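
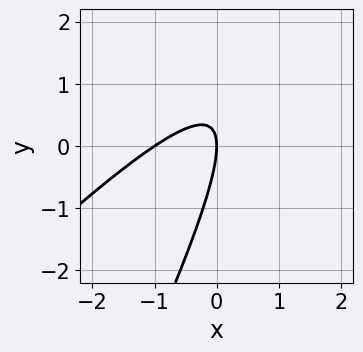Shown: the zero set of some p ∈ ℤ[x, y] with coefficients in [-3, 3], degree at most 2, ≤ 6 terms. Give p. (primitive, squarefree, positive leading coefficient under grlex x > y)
2*x^2 - 3*x*y + y^2 + 2*x

(a) The degree is 2 — a generic line meets the curve in up to 2 points.
(b) From the axis intercepts and sections: it crosses the y-axis at the gridline y = 0; the x-axis gridline crossings are at x ∈ {-1, 0}.
(c) These observations pin down the coefficients.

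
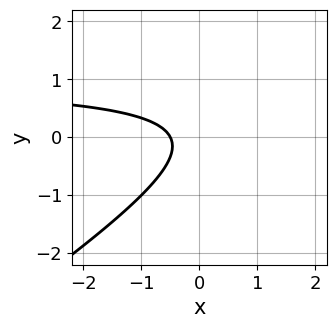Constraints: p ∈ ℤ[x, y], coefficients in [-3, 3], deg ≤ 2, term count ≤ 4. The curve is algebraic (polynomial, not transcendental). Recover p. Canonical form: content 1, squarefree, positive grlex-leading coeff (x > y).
The degree is 2 — a generic line meets the curve in up to 2 points.
From the axis intercepts and sections: it misses every integer gridline on the y-axis.
Matching integer coefficients to the picture gives p.

2*x*y - 3*y^2 - 2*x - 1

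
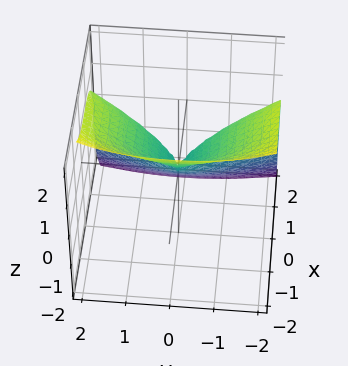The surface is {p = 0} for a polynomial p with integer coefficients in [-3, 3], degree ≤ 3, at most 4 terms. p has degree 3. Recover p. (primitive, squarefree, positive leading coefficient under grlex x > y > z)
First, the degree is 3 — a generic line meets the surface in up to 3 points.
Then, reading off the gridlines: it meets the z-axis at z = 0 (among the integer gridlines); one x-axis crossing is at x = 0.
Finally, matching integer coefficients to the picture gives p.

2*x^3 + z^3 - y^2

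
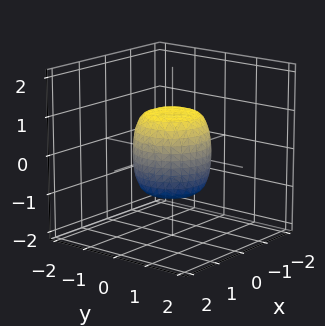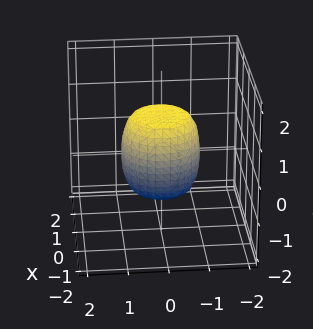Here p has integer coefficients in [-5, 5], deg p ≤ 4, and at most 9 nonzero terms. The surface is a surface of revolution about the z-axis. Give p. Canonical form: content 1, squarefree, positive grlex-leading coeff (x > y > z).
2*x^4 + 4*x^2*y^2 + 2*y^4 - x^2 - y^2 + z^2 - 1

Degree: a generic line meets the surface in up to 4 points, so deg p = 4.
By symmetry, the surface is invariant under rotation about z: p = q(x² + y², z).
Observable constraints: the y-axis gridline crossings are at y ∈ {-1, 1}; the z-axis gridline crossings are at z ∈ {-1, 1}.
The integer polynomial consistent with all of this is the stated p. Check: (-1, 0, 0) on the x-axis lies on the surface, and p(-1, 0, 0) = 0. ✓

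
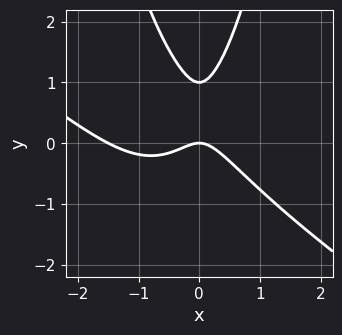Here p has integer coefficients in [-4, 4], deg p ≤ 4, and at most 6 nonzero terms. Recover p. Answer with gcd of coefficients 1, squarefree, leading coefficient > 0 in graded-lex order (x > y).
2*x^3 + 3*x^2*y + 3*x^2 - 2*y^2 + 2*y

(a) The degree is 3 — no degree-2 curve has this shape.
(b) Checking where it meets the axes: the y-axis gridline crossings are at y ∈ {0, 1}; one x-axis crossing is at x = 0.
(c) Together with the visible shape, these determine p as stated.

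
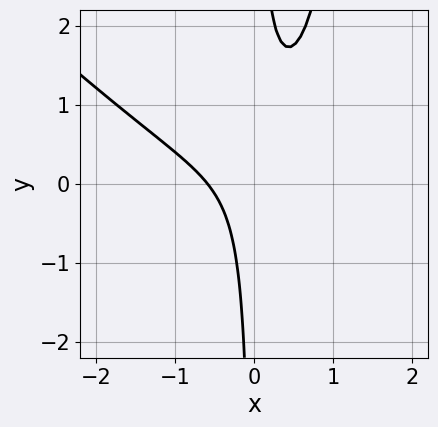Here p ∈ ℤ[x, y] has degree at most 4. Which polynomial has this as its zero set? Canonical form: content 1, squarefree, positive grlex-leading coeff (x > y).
2*x^3 + 2*x^2*y - 3*x*y + x + 1

First, degree: no degree-2 curve has this shape, so deg p = 3.
Next, observable constraints: no y-intercept at any integer in the box.
Finally, solving for integer coefficients yields p as stated.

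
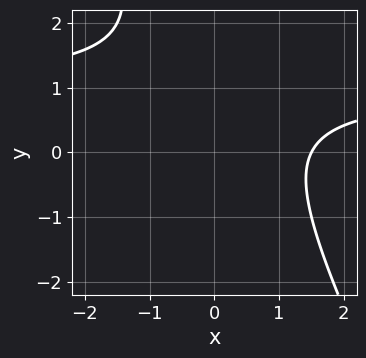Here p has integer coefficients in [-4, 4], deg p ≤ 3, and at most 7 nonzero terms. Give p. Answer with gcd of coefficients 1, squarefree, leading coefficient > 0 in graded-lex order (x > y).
2*x*y + y^2 - 2*x - 2*y + 3

The degree is 2 — a generic line meets the curve in up to 2 points.
From the visible intercepts: it misses every integer gridline on the y-axis.
Fitting integer coefficients to these (and the overall shape) gives p.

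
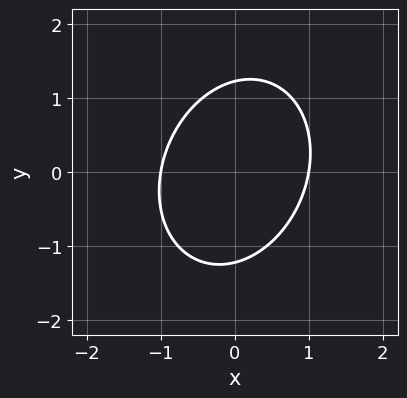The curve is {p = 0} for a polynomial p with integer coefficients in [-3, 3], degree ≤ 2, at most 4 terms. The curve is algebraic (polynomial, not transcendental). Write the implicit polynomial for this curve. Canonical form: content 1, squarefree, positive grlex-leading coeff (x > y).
3*x^2 - x*y + 2*y^2 - 3

1. deg p = 2. No degree-1 curve has this shape.
2. Against the integer gridlines: among the integer gridlines, it crosses the x-axis at x ∈ {-1, 1}.
3. Assembling these constraints gives the stated polynomial.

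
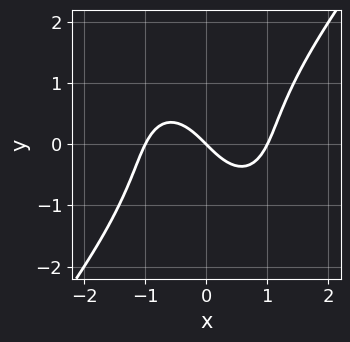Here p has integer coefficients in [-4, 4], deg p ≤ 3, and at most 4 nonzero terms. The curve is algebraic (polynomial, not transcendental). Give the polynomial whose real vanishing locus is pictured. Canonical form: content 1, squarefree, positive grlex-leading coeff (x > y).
The degree is 3 — no degree-2 curve has this shape.
Checking where it meets the axes: the x-axis gridline crossings are at x ∈ {-1, 0, 1}; one y-axis crossing is at y = 0.
Solving for integer coefficients yields p as stated.

2*x^3 - y^3 - 2*x - 2*y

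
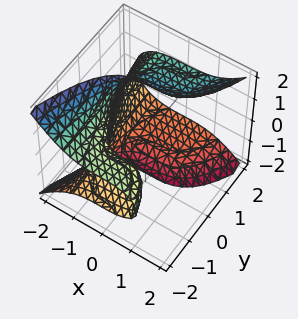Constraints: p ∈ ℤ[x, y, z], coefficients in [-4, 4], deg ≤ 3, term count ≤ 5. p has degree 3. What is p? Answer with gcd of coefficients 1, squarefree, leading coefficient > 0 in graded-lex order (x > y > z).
1. Degree: a generic line meets the surface in up to 3 points, so deg p = 3.
2. Checking where it meets the axes: it meets the y-axis at y = -1 (among the integer gridlines); it misses every integer gridline on the z-axis.
3. Fitting integer coefficients to these (and the overall shape) gives p.

2*x^3 - 3*y*z^2 + 3*y + 3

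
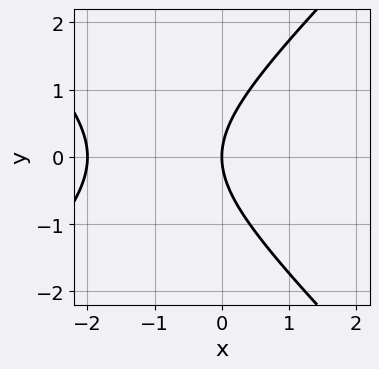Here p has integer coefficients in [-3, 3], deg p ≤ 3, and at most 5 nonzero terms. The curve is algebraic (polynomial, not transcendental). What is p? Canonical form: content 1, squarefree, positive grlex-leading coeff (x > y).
x^2 - y^2 + 2*x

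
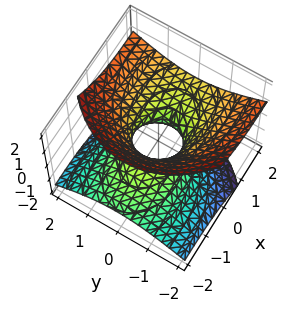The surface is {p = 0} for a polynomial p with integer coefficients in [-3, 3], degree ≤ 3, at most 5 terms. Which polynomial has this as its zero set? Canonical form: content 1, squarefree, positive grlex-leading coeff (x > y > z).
1. Degree: the shape is more complex than any degree-1 surface, so deg p = 2.
2. Checking where it meets the axes: no z-intercept at any integer in the box; among the integer gridlines, it crosses the x-axis at x ∈ {-1, 1}.
3. The integer polynomial consistent with all of this is the stated p.

x^2 - 3*x*z + 2*y^2 - 3*z^2 - 1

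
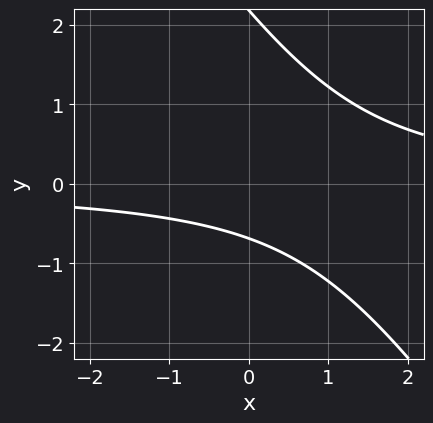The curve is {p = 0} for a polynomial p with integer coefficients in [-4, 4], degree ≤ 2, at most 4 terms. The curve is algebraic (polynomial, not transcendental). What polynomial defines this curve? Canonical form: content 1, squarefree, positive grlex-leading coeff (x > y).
3*x*y + 2*y^2 - 3*y - 3

(a) deg p = 2.
(b) From the visible intercepts: the curve avoids every integer x-axis point in the box.
(c) Together with the visible shape, these determine p as stated.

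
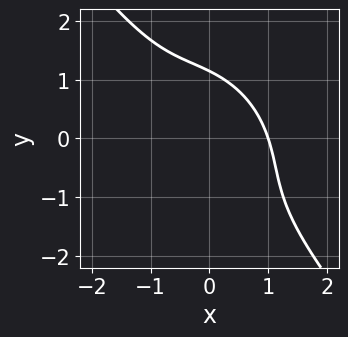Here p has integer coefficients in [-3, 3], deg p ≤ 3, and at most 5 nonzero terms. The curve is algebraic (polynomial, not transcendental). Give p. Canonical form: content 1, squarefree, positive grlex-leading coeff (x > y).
3*x^3 + 3*x^2*y + 3*x*y^2 + 2*y^3 - 3

deg p = 3. The shape is more complex than any degree-2 curve.
Checking where it meets the axes: one x-axis crossing is at x = 1.
These observations pin down the coefficients.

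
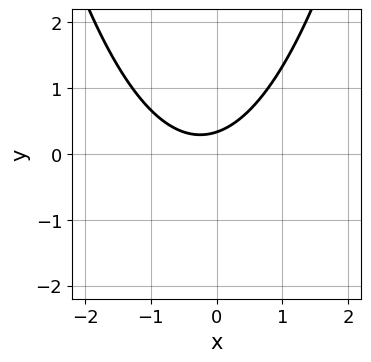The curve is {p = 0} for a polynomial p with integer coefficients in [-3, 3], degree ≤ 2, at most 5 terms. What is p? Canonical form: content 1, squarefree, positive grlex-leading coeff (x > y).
2*x^2 + x - 3*y + 1

(a) The degree is 2 — the shape is more complex than any degree-1 curve.
(b) Reading off the gridlines: the curve avoids every integer x-axis point in the box.
(c) Solving for integer coefficients yields p as stated.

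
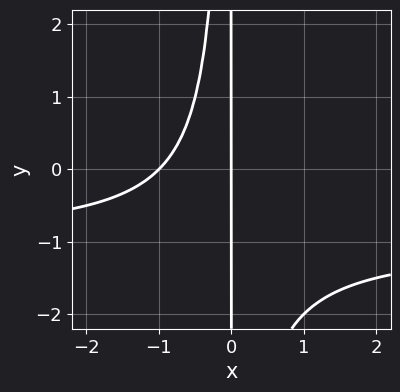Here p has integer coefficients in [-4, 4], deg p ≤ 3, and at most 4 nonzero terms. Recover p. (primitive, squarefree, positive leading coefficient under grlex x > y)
1. Degree: the shape is more complex than any degree-2 curve, so deg p = 3.
2. Checking where it meets the axes: among the integer gridlines, it crosses the x-axis at x ∈ {-1, 0}; the visible y-axis segment lies entirely on the curve.
3. These observations pin down the coefficients.

x^2*y + x^2 + x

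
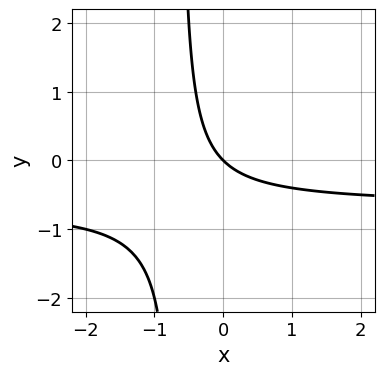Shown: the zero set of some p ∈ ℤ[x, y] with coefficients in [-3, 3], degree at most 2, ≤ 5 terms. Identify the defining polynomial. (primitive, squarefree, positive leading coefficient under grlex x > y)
3*x*y + 2*x + 2*y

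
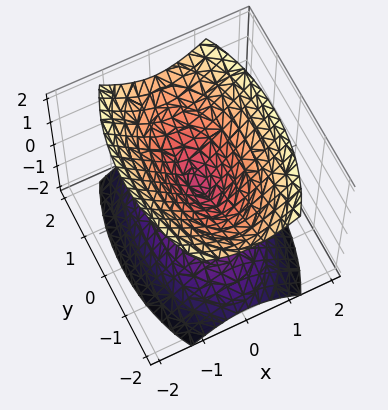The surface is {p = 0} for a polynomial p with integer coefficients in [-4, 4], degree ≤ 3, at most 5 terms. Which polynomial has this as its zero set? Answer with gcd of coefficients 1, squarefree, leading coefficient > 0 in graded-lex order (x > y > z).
3*x^2 + y^2 - 2*z^2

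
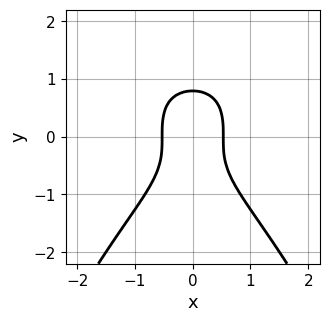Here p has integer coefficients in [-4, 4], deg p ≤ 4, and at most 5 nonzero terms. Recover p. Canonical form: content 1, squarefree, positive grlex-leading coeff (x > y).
2*x^4 + 2*y^3 + 3*x^2 - 1

The degree is 4 — no degree-3 curve has this shape.
Symmetries: the x ↦ −x reflection is a symmetry, so x appears only in even powers.
Together with the visible shape, these determine p as stated.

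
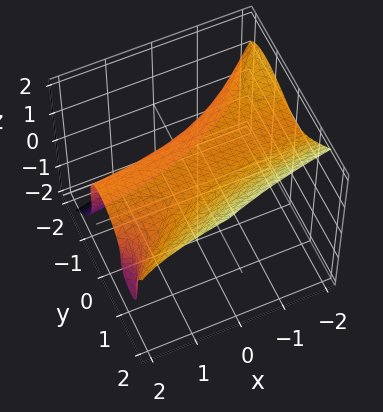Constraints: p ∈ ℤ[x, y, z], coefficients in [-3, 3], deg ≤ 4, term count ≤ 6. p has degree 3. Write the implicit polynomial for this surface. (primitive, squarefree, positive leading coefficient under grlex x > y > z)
x*y^2 - y^3 + z^3 - 1

First, deg p = 3.
Next, reading off the gridlines: one z-axis crossing is at z = 1; it misses every integer gridline on the x-axis; one y-axis crossing is at y = -1.
Finally, assembling these constraints gives the stated polynomial.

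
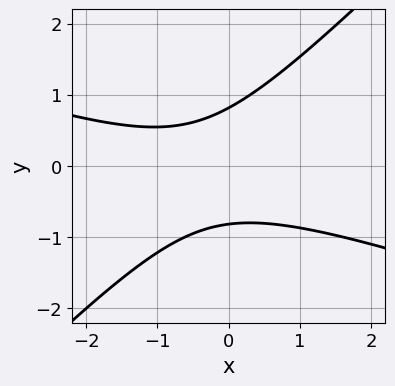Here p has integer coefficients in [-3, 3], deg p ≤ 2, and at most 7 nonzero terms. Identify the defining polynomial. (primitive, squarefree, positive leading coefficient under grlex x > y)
x^2 + 2*x*y - 3*y^2 + x + 2

First, the degree is 2 — a generic line meets the curve in up to 2 points.
Then, from the visible intercepts: it misses every integer gridline on the x-axis.
Finally, solving for integer coefficients yields p as stated.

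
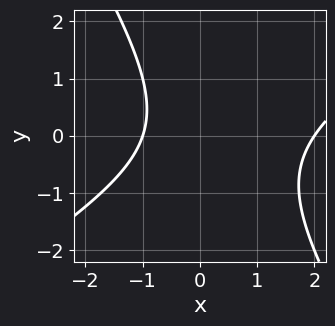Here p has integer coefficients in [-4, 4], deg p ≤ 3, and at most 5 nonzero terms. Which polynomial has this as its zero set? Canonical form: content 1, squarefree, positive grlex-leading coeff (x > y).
x^2 - x*y - y^2 - x - 2

First, degree: the shape is more complex than any degree-1 curve, so deg p = 2.
Then, observable constraints: no y-intercept at any integer in the box; the x-axis gridline crossings are at x ∈ {-1, 2}.
Finally, assembling these constraints gives the stated polynomial.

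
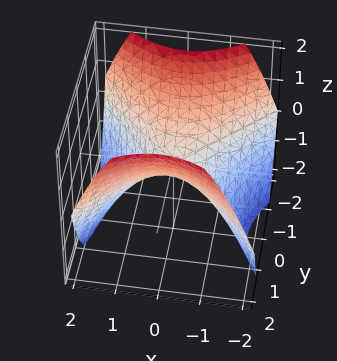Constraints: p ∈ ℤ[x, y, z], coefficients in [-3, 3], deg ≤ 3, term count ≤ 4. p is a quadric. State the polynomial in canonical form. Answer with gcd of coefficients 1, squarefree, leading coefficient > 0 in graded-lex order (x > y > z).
Degree: a hyperbolic paraboloid; a quadric, so deg p = 2.
Symmetries: it's symmetric under x → −x, forcing even powers of x; mirror symmetry y ↦ −y ⇒ only even powers of y.
Against the integer gridlines: one y-axis crossing is at y = 0; it crosses the z-axis at the gridline z = 0; it crosses the x-axis at the gridline x = 0.
Fitting integer coefficients to these (and the overall shape) gives p.

2*x^2 - 2*y^2 + 3*z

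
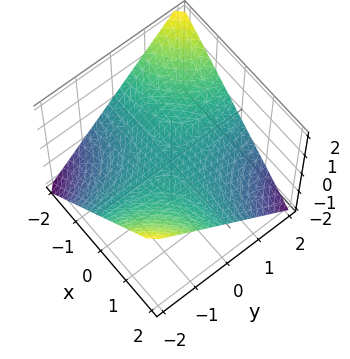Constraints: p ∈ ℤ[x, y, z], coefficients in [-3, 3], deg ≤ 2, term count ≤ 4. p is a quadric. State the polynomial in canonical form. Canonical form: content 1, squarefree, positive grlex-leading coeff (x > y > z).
x*y + 2*z

(a) Degree: a hyperbolic paraboloid; a quadric, so deg p = 2.
(b) Against the integer gridlines: it meets the z-axis at z = 0 (among the integer gridlines); the visible y-axis segment lies entirely on the surface; the visible x-axis segment lies entirely on the surface.
(c) Assembling these constraints gives the stated polynomial.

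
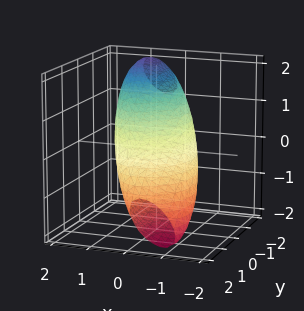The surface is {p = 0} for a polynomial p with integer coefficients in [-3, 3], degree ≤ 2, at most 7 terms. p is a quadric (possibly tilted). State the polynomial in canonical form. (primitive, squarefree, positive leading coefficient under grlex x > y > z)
2*x^2 - 2*x*z + y^2 + 2*y*z + 2*z^2 - 2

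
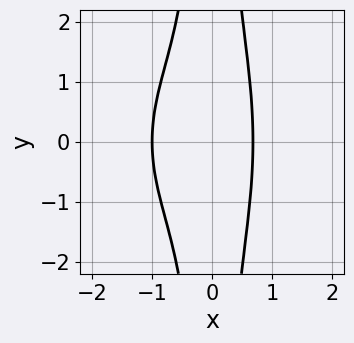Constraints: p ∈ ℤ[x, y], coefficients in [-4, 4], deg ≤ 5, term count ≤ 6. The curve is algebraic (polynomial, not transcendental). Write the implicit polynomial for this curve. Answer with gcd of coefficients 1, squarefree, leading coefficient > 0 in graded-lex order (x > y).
2*x^4 + x^2*y^2 + 2*x^3 + 2*x^2 - 2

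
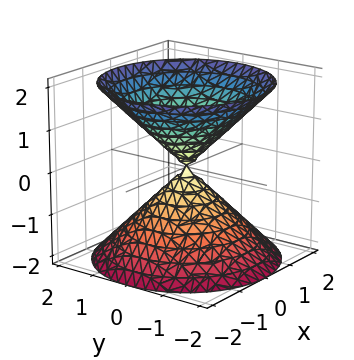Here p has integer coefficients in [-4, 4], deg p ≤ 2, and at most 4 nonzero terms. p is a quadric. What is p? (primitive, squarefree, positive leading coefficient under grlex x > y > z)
x^2 + y^2 - z^2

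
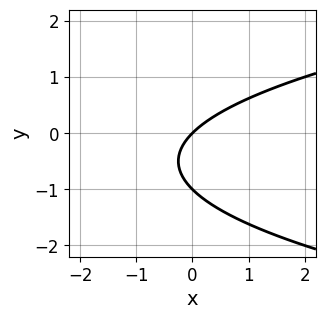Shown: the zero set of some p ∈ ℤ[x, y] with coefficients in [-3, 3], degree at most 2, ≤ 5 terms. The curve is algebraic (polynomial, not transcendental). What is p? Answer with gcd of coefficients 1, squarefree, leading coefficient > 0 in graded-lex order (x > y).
y^2 - x + y

1. The degree is 2 — no degree-1 curve has this shape.
2. Reading off the gridlines: among the integer gridlines, it crosses the y-axis at y ∈ {-1, 0}; one x-axis crossing is at x = 0.
3. Assembling these constraints gives the stated polynomial.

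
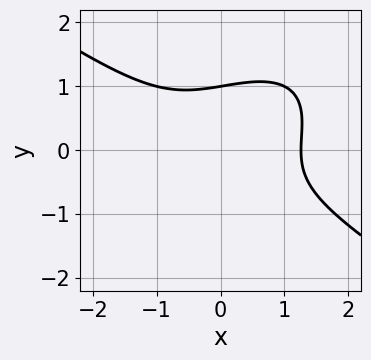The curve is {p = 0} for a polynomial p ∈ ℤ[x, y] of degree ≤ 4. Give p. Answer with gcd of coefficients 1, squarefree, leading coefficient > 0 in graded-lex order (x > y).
(a) Degree: no degree-2 curve has this shape, so deg p = 3.
(b) Observable constraints: one y-axis crossing is at y = 1.
(c) Assembling these constraints gives the stated polynomial.

x^3 - x*y^2 + 2*y^3 - 2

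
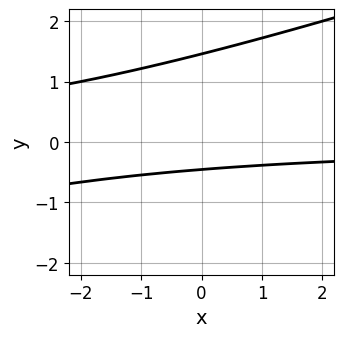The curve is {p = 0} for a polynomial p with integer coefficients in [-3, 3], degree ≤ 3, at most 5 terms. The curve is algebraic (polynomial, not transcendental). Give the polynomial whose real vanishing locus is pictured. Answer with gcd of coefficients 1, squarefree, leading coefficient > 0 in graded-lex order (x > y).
x*y - 3*y^2 + 3*y + 2

(a) Degree: no degree-1 curve has this shape, so deg p = 2.
(b) Reading off the gridlines: no x-intercept at any integer in the box.
(c) Fitting integer coefficients to these (and the overall shape) gives p.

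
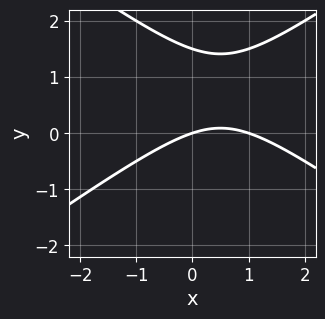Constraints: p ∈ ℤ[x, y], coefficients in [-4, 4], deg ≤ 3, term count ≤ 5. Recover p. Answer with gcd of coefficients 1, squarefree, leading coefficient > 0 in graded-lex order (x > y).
(a) The degree is 2 — no degree-1 curve has this shape.
(b) Against the integer gridlines: one y-axis crossing is at y = 0; among the integer gridlines, it crosses the x-axis at x ∈ {0, 1}.
(c) Matching integer coefficients to the picture gives p.

x^2 - 2*y^2 - x + 3*y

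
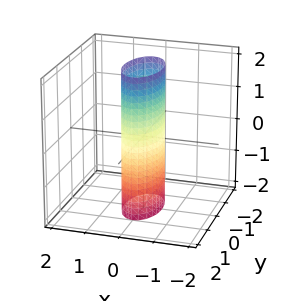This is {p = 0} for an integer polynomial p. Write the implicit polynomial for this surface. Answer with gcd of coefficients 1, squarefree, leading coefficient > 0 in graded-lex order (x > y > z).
3*x^2 + y^2 - 1

First, degree: a cylinder; a quadric, so deg p = 2.
Then, symmetries: mirror symmetry x ↦ −x ⇒ only even powers of x; it's symmetric under y → −y, forcing even powers of y; the z ↦ −z reflection is a symmetry, so z appears only in even powers.
Then, reading off the gridlines: among the integer gridlines, it crosses the y-axis at y ∈ {-1, 1}; no z-intercept at any integer in the box.
Finally, matching integer coefficients to the picture gives p.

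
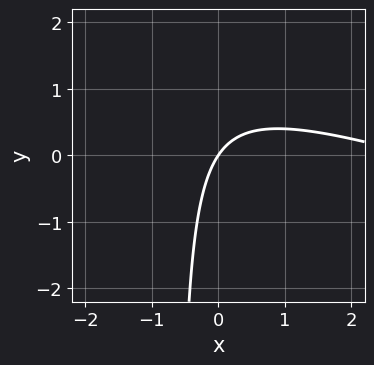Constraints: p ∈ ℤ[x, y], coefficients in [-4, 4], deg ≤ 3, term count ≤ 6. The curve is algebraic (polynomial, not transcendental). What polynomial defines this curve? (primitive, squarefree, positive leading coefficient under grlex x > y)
x^2 + 3*x*y - 3*x + 2*y

Degree: no degree-1 curve has this shape, so deg p = 2.
From the visible intercepts: it crosses the x-axis at the gridline x = 0; it crosses the y-axis at the gridline y = 0.
Putting this together gives p.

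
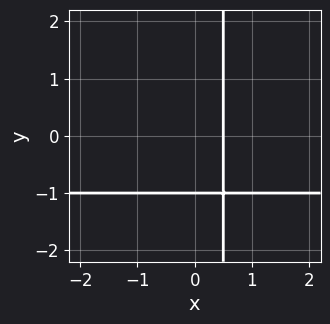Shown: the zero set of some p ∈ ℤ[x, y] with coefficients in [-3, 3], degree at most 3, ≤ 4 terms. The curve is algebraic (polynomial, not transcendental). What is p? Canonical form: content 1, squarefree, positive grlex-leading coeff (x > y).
The degree is 2 — the shape is more complex than any degree-1 curve.
From the axis intercepts and sections: it meets the y-axis at y = -1 (among the integer gridlines).
Solving for integer coefficients yields p as stated.

2*x*y + 2*x - y - 1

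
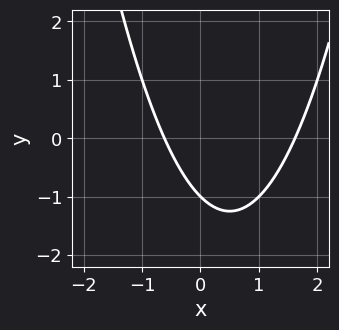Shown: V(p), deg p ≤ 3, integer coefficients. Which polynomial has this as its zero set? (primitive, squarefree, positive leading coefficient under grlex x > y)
x^2 - x - y - 1

The degree is 2 — the shape is more complex than any degree-1 curve.
Checking where it meets the axes: one y-axis crossing is at y = -1.
Putting this together gives p.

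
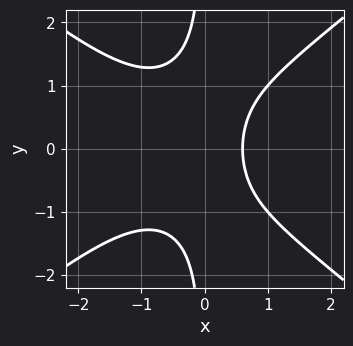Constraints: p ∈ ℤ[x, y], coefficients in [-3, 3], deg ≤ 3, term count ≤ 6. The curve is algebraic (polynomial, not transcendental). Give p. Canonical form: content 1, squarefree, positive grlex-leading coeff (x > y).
2*x^3 - 3*x*y^2 + x^2 + 2*x - 2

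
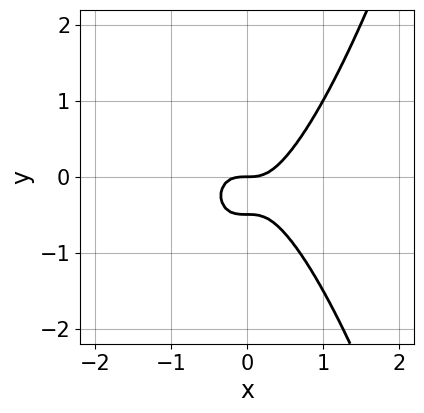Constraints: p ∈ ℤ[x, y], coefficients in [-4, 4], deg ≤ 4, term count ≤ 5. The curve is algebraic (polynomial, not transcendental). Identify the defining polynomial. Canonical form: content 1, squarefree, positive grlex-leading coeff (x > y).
3*x^3 - 2*y^2 - y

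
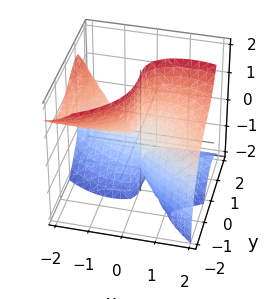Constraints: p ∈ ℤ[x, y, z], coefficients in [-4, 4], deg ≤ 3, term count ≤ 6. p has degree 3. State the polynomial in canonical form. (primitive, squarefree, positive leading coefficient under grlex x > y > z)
(a) The degree is 3 — the shape is more complex than any degree-2 surface.
(b) Checking where it meets the axes: one x-axis crossing is at x = 0; one y-axis crossing is at y = 0.
(c) These observations pin down the coefficients. Check: (0, 0, -2) on the z-axis lies on the surface, and p(0, 0, -2) = 0. ✓

x^3 + 3*x*y*z - 2*x*z^2 + 3*y^3 - 2*x*z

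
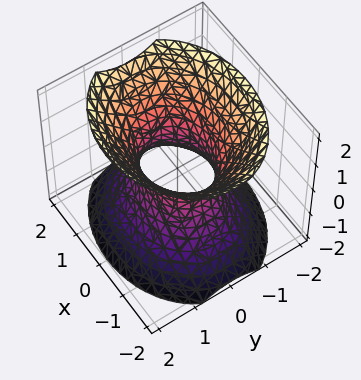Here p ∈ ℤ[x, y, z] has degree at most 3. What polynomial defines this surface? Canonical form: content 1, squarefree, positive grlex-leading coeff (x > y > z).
(a) deg p = 2. One connected sheet with a waist; a quadric.
(b) Symmetries: it's symmetric under x → −x, forcing even powers of x; mirror symmetry z ↦ −z ⇒ only even powers of z; the y ↦ −y reflection is a symmetry, so y appears only in even powers.
(c) From the visible intercepts: no z-intercept at any integer in the box; among the integer gridlines, it crosses the x-axis at x ∈ {-1, 1}.
(d) Solving for integer coefficients yields p as stated.

2*x^2 + 3*y^2 - 2*z^2 - 2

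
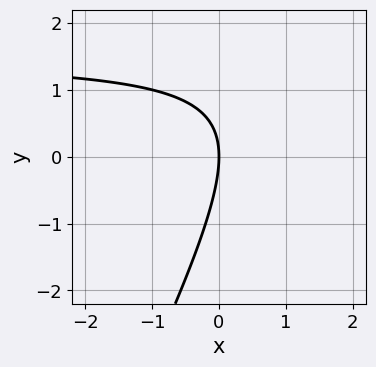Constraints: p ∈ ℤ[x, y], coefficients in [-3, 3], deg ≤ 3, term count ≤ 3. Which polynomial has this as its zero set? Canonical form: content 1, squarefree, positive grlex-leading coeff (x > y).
2*x*y - y^2 - 3*x

(a) The degree is 2 — the shape is more complex than any degree-1 curve.
(b) From the visible intercepts: one x-axis crossing is at x = 0; it meets the y-axis at y = 0 (among the integer gridlines).
(c) Solving for integer coefficients yields p as stated.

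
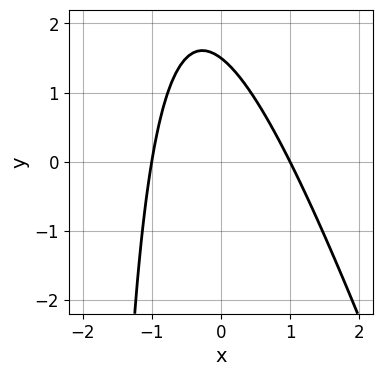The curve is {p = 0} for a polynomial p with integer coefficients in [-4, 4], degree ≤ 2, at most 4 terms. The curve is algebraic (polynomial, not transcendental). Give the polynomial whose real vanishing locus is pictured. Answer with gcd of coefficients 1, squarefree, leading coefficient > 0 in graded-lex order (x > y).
3*x^2 + x*y + 2*y - 3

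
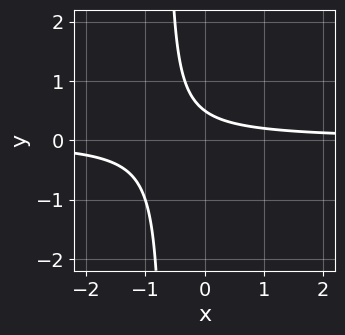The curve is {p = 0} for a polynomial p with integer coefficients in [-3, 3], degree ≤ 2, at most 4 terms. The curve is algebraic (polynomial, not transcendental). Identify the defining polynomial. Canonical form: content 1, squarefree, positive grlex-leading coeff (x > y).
1. The degree is 2 — no degree-1 curve has this shape.
2. Observable constraints: no x-intercept at any integer in the box.
3. Together with the visible shape, these determine p as stated.

3*x*y + 2*y - 1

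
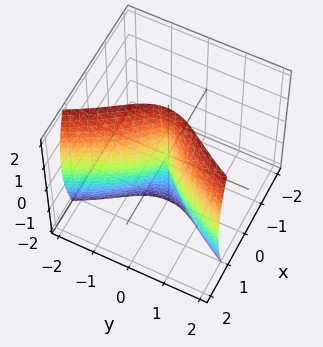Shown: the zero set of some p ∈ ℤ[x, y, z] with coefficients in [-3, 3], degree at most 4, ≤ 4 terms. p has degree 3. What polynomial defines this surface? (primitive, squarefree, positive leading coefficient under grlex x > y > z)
3*x^3 + x*z^2 - 2*y^2

First, the degree is 3 — a generic line meets the surface in up to 3 points.
Then, reading off the gridlines: it crosses the y-axis at the gridline y = 0; it crosses the x-axis at the gridline x = 0; the visible z-axis segment lies entirely on the surface.
Finally, the integer polynomial consistent with all of this is the stated p.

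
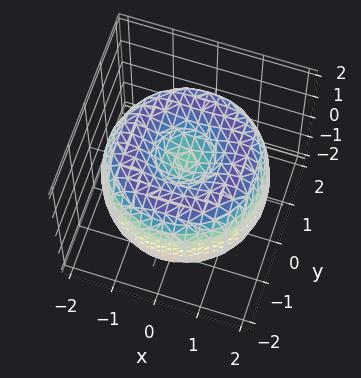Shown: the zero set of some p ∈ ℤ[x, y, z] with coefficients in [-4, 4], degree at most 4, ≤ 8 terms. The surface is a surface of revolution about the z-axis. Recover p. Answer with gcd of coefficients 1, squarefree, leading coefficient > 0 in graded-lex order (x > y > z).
x^4 + 2*x^2*y^2 + y^4 - 3*x^2 - 3*y^2 + 2*z^2 - 1

(a) deg p = 4.
(b) Symmetries: rotational symmetry about the z-axis ⇒ p depends on x, y only through x² + y².
(c) From the axis intercepts and sections: a circular section at z = 0 has radius between 1 and 2.
(d) Together with the visible shape, these determine p as stated.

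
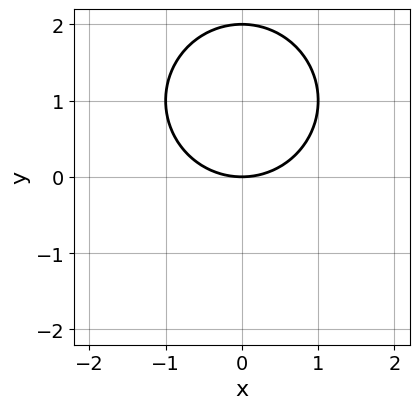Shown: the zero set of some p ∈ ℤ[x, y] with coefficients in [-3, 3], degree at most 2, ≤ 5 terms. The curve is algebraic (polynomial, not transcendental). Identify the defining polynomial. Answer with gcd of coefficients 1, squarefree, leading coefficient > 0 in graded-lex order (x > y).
First, degree: the shape is more complex than any degree-1 curve, so deg p = 2.
Next, symmetries: mirror symmetry x ↦ −x ⇒ only even powers of x.
Next, reading off the gridlines: among the integer gridlines, it crosses the y-axis at y ∈ {0, 2}; one x-axis crossing is at x = 0.
Finally, putting this together gives p.

x^2 + y^2 - 2*y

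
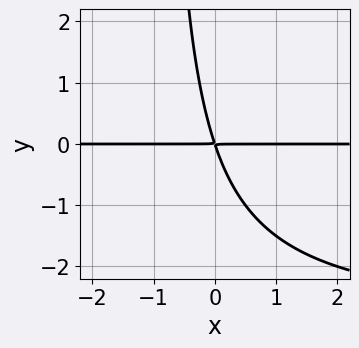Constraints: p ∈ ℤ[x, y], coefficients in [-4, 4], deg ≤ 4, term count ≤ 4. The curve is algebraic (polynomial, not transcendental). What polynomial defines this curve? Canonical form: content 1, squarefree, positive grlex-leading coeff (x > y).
(a) Degree: the shape is more complex than any degree-2 curve, so deg p = 3.
(b) Observable constraints: every point of the x-axis in the box is on the curve.
(c) Together with the visible shape, these determine p as stated.

x*y^2 + 3*x*y + y^2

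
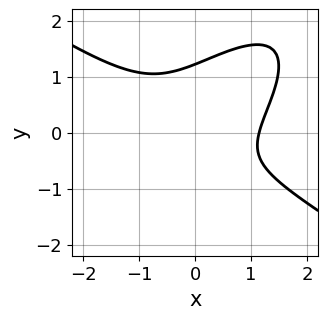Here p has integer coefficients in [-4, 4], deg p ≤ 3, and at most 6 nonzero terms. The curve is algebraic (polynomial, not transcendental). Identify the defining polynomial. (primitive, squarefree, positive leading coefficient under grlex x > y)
(a) Degree: the shape is more complex than any degree-2 curve, so deg p = 3.
(b) Putting this together gives p.

2*x^3 - 3*x*y^2 + 3*y^3 - 2*y - 3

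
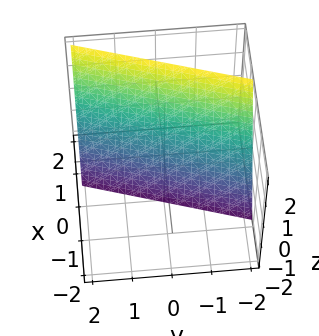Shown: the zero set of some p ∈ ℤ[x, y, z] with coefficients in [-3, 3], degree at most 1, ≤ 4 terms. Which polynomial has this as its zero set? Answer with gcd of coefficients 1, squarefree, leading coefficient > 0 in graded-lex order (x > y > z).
3*x - y - z - 2

First, degree: the surface is flat (a plane), so deg p = 1.
Next, reading off the gridlines: it crosses the y-axis at the gridline y = -2; one z-axis crossing is at z = -2.
Finally, solving for integer coefficients yields p as stated.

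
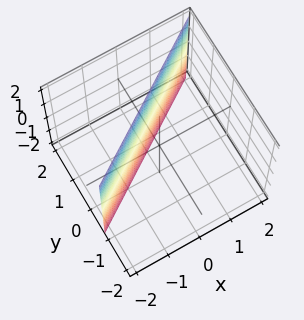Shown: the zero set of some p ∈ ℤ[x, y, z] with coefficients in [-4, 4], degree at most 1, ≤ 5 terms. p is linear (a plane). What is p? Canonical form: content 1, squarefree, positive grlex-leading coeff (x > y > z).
2*x - 3*y + 2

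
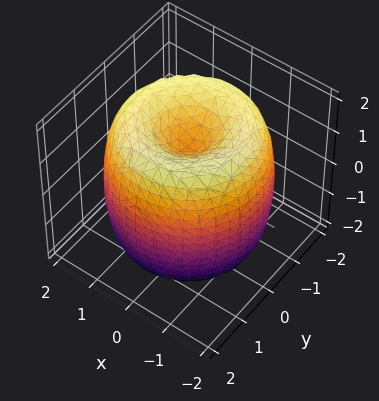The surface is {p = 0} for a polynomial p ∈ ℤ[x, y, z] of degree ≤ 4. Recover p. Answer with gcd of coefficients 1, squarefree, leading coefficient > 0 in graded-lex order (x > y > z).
x^4 + 2*x^2*y^2 + y^4 - 3*x^2 - 3*y^2 + z^2 - 1

(a) deg p = 4. The shape is more complex than any degree-3 surface.
(b) Symmetry: the surface is invariant under rotation about z: p = q(x² + y², z).
(c) Observable constraints: among the integer gridlines, it crosses the z-axis at z ∈ {-1, 1}; a circular section at z = 0 has radius between 1 and 2.
(d) Fitting integer coefficients to these (and the overall shape) gives p.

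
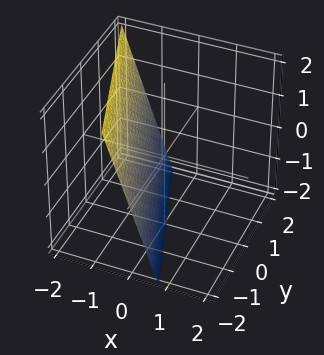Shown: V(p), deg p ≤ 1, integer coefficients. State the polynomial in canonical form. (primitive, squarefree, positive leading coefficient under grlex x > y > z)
1. The degree is 1 — the surface is flat (a plane).
2. From the visible intercepts: it crosses the z-axis at the gridline z = -2; one y-axis crossing is at y = -2.
3. Solving for integer coefficients yields p as stated.

3*x + y + z + 2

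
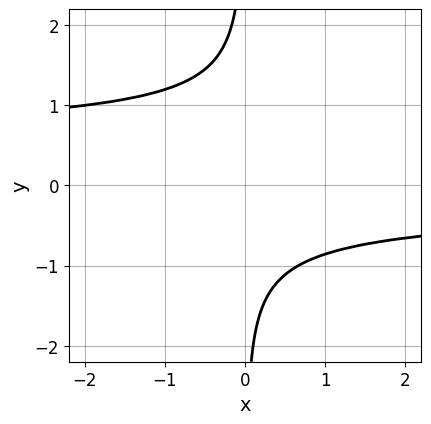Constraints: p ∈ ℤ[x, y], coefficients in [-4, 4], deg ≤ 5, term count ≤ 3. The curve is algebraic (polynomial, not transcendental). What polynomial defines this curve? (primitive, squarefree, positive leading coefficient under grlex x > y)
2*x*y^3 - x*y^2 + 2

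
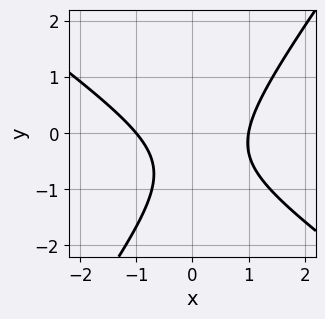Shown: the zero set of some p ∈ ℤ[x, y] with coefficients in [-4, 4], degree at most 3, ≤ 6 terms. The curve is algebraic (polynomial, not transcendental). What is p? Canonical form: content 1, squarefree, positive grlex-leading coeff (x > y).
Degree: a generic line meets the curve in up to 2 points, so deg p = 2.
Reading off the gridlines: no y-intercept at any integer in the box; among the integer gridlines, it crosses the x-axis at x ∈ {-1, 1}.
Assembling these constraints gives the stated polynomial.

3*x^2 + 2*x*y - 3*y^2 - 3*y - 3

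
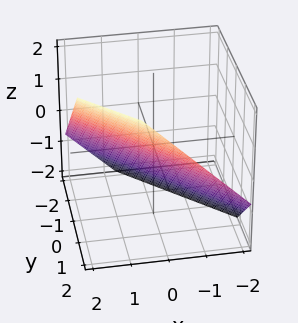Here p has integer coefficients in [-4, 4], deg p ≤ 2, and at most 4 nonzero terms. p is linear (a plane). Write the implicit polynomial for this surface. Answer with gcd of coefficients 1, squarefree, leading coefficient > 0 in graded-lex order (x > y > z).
(a) Degree: the surface is flat (a plane), so deg p = 1.
(b) Matching integer coefficients to the picture gives p.

3*x + 3*y - 3*z - 2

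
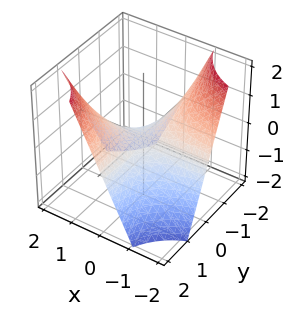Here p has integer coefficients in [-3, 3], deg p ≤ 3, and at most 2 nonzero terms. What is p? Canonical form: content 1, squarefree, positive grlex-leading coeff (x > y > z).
(a) The degree is 2 — a hyperbolic paraboloid; a quadric.
(b) Against the integer gridlines: every point of the y-axis in the box is on the surface; the visible x-axis segment lies entirely on the surface; it meets the z-axis at z = 0 (among the integer gridlines).
(c) Together with the visible shape, these determine p as stated.

x*y - z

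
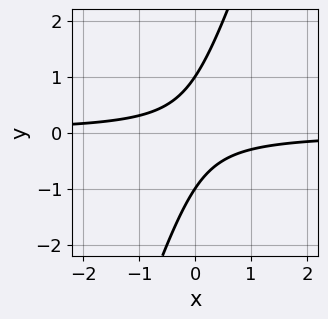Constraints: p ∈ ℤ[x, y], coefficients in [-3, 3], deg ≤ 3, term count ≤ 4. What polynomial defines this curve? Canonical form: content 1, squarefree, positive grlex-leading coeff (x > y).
First, degree: a generic line meets the curve in up to 2 points, so deg p = 2.
Then, from the visible intercepts: among the integer gridlines, it crosses the y-axis at y ∈ {-1, 1}; it misses every integer gridline on the x-axis.
Finally, solving for integer coefficients yields p as stated.

3*x*y - y^2 + 1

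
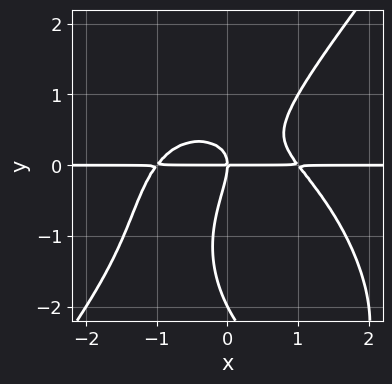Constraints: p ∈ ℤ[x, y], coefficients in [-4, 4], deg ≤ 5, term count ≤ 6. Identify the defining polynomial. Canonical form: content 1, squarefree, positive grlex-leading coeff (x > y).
First, degree: the shape is more complex than any degree-3 curve, so deg p = 4.
Next, from the visible intercepts: the y-axis gridline crossings are at y ∈ {-2, 0}; the visible x-axis segment lies entirely on the curve.
Finally, the integer polynomial consistent with all of this is the stated p.

2*x^3*y - y^4 + 3*x*y^2 - 2*y^3 - 2*x*y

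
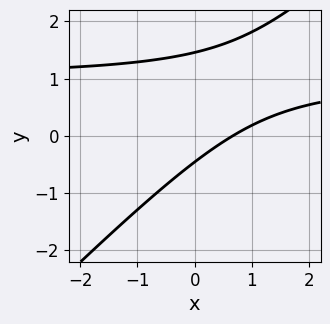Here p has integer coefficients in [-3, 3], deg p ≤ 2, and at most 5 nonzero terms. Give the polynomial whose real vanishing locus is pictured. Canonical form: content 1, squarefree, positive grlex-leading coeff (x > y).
First, degree: a generic line meets the curve in up to 2 points, so deg p = 2.
Finally, the integer polynomial consistent with all of this is the stated p.

3*x*y - 3*y^2 - 3*x + 3*y + 2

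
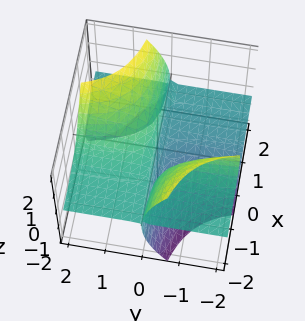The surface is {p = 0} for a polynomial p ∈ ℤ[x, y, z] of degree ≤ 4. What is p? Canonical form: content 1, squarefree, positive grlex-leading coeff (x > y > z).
3*x*y*z - z^3 + y

First, I count 3 distinct pieces.
Next, degree: the shape is more complex than any degree-2 surface, so deg p = 3.
Then, from the axis intercepts and sections: every point of the x-axis in the box is on the surface; one z-axis crossing is at z = 0.
Finally, the integer polynomial consistent with all of this is the stated p.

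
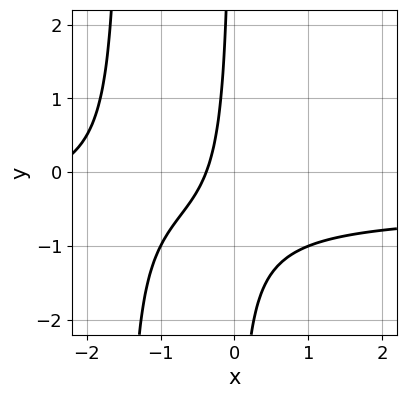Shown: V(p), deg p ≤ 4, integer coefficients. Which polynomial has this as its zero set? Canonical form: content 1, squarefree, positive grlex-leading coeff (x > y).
2*x^2*y + x^2 + 3*x*y + 3*x + 1

1. deg p = 3.
2. From the visible intercepts: it misses every integer gridline on the y-axis.
3. Solving for integer coefficients yields p as stated.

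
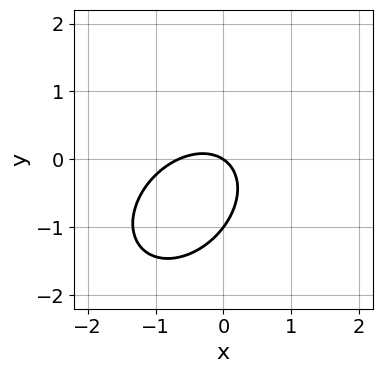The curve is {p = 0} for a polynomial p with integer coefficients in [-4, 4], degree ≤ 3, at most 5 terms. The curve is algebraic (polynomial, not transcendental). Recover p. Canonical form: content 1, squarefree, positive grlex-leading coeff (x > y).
3*x^2 - 2*x*y + 3*y^2 + 2*x + 3*y

(a) Degree: a generic line meets the curve in up to 2 points, so deg p = 2.
(b) Reading off the gridlines: it meets the x-axis at x = 0 (among the integer gridlines); the y-axis gridline crossings are at y ∈ {-1, 0}.
(c) The integer polynomial consistent with all of this is the stated p.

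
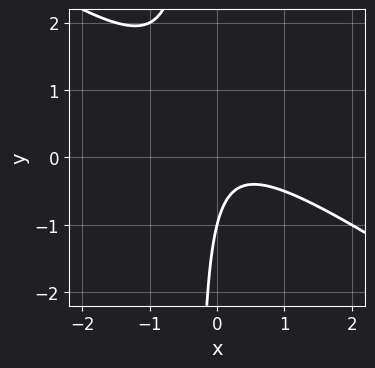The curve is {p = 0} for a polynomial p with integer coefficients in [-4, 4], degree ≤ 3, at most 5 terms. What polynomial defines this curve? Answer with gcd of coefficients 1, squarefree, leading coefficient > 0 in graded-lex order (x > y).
2*x^2 + 3*x*y - x + y + 1

Degree: a generic line meets the curve in up to 2 points, so deg p = 2.
Observable constraints: it meets the y-axis at y = -1 (among the integer gridlines); it misses every integer gridline on the x-axis.
Together with the visible shape, these determine p as stated.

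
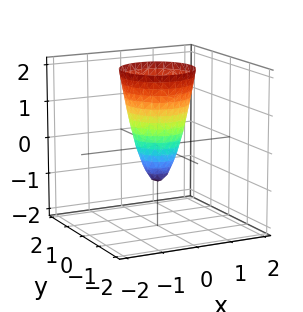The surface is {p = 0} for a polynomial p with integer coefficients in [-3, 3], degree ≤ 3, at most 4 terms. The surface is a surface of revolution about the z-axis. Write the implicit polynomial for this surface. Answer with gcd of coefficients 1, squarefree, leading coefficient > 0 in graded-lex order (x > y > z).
First, degree: no degree-1 surface has this shape, so deg p = 2.
Next, symmetry: every cross-section ⟂ z is a circle, so x, y appear only via x² + y².
Next, from the visible intercepts: a circular section at z = 2 has radius exactly 1; one z-axis crossing is at z = -1.
Finally, assembling these constraints gives the stated polynomial.

3*x^2 + 3*y^2 - z - 1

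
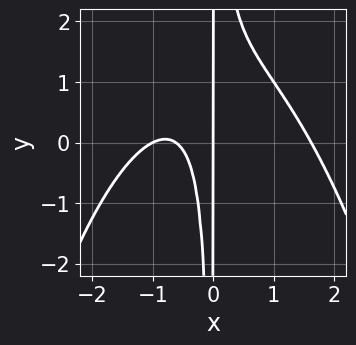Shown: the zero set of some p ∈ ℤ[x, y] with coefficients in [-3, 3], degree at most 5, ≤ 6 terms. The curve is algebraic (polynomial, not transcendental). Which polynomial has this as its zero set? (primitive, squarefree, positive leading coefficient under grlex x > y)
x^4 + 2*x^2*y - 2*x^2 - x

First, the degree is 4 — the shape is more complex than any degree-3 curve.
Then, checking where it meets the axes: every point of the y-axis in the box is on the curve; the x-axis gridline crossings are at x ∈ {-1, 0}.
Finally, solving for integer coefficients yields p as stated.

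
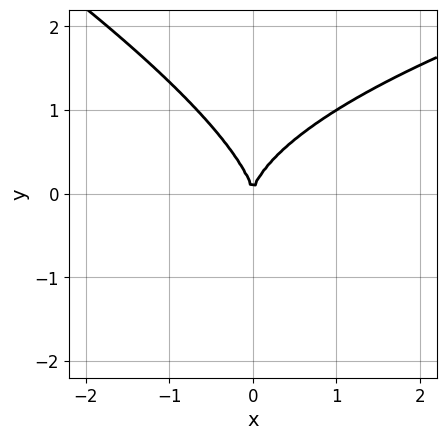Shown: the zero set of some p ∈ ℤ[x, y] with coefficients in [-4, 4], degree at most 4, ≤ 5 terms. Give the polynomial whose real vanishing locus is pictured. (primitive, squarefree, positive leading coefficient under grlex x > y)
First, the degree is 3 — no degree-2 curve has this shape.
Next, from the visible intercepts: it meets the x-axis at x = 0 (among the integer gridlines); one y-axis crossing is at y = 0.
Finally, together with the visible shape, these determine p as stated.

x*y^2 + 2*y^3 - 3*x^2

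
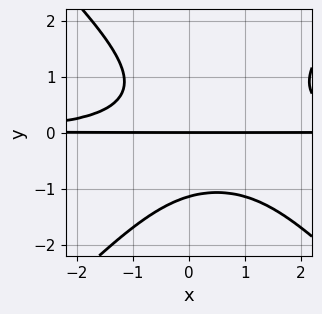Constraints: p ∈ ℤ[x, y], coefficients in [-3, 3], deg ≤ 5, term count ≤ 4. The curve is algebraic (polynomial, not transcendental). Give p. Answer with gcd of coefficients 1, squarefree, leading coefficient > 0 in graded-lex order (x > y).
2*x^2*y^2 - 2*y^4 - 2*x*y^2 - 3*y

First, degree: a generic line meets the curve in up to 4 points, so deg p = 4.
Next, reading off the gridlines: the visible x-axis segment lies entirely on the curve; it meets the y-axis at y = 0 (among the integer gridlines).
Finally, matching integer coefficients to the picture gives p.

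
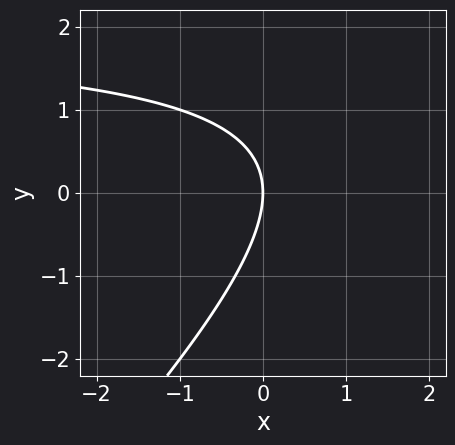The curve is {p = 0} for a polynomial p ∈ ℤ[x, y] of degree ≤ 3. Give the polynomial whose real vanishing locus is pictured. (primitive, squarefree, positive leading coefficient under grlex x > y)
x*y - y^2 - 2*x

First, degree: the shape is more complex than any degree-1 curve, so deg p = 2.
Next, observable constraints: it meets the x-axis at x = 0 (among the integer gridlines); it meets the y-axis at y = 0 (among the integer gridlines).
Finally, fitting integer coefficients to these (and the overall shape) gives p.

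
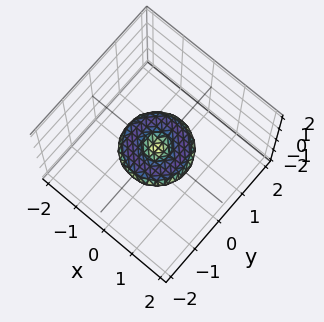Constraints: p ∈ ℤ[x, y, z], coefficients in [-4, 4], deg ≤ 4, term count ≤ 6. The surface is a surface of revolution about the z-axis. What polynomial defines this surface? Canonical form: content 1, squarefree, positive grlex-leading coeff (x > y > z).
x^4 + 2*x^2*y^2 + y^4 - x^2 - y^2 + 3*z^2

(a) deg p = 4.
(b) Symmetries: the surface is invariant under rotation about z: p = q(x² + y², z).
(c) Against the integer gridlines: among the integer gridlines, it crosses the x-axis at x ∈ {-1, 0, 1}; one z-axis crossing is at z = 0; among the integer gridlines, it crosses the y-axis at y ∈ {-1, 0, 1}; a circular section at z = 0 has radius exactly 1.
(d) The integer polynomial consistent with all of this is the stated p.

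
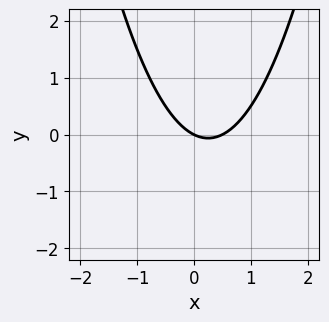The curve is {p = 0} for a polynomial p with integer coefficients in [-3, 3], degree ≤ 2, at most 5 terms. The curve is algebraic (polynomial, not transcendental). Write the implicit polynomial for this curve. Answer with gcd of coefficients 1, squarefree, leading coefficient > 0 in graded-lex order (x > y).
2*x^2 - x - 2*y

deg p = 2. The shape is more complex than any degree-1 curve.
Checking where it meets the axes: one x-axis crossing is at x = 0; it crosses the y-axis at the gridline y = 0.
Matching integer coefficients to the picture gives p.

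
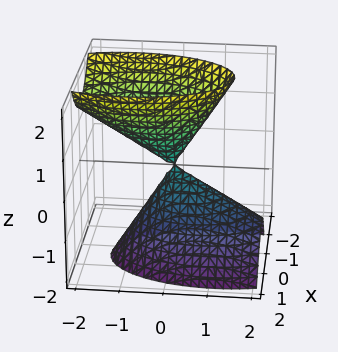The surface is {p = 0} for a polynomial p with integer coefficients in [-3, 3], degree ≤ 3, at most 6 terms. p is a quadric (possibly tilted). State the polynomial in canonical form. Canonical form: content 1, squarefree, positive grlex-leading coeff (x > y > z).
I count 2 distinct pieces.
deg p = 2.
Observable constraints: it crosses the x-axis at the gridline x = 0; one y-axis crossing is at y = 0; it meets the z-axis at z = 0 (among the integer gridlines).
Assembling these constraints gives the stated polynomial.

3*x^2 + x*z + y^2 + y*z - z^2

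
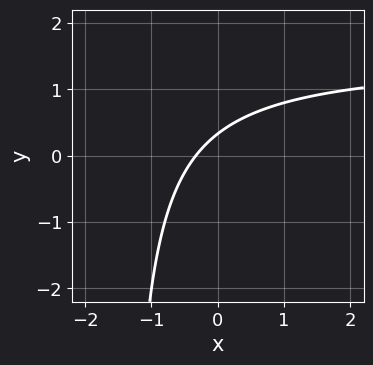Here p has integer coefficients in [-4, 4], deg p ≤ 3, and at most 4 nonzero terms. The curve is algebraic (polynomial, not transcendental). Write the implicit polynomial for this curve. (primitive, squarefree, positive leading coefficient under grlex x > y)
1. The degree is 2 — no degree-1 curve has this shape.
2. Solving for integer coefficients yields p as stated.

2*x*y - 3*x + 3*y - 1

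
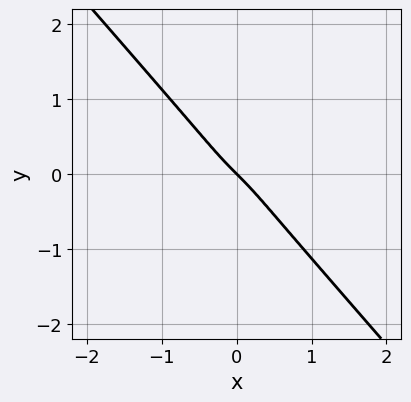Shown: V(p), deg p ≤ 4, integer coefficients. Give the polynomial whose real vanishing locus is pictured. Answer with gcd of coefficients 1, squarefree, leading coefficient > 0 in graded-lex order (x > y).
First, the degree is 3 — the shape is more complex than any degree-2 curve.
Next, checking where it meets the axes: it crosses the y-axis at the gridline y = 0; one x-axis crossing is at x = 0.
Finally, solving for integer coefficients yields p as stated.

3*x^3 + 2*y^3 + x + y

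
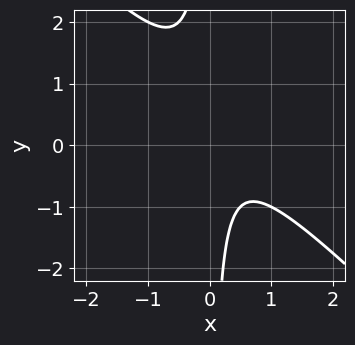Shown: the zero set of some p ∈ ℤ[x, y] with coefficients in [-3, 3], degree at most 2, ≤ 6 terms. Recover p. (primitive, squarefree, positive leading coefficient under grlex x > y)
2*x^2 + 2*x*y - x + 1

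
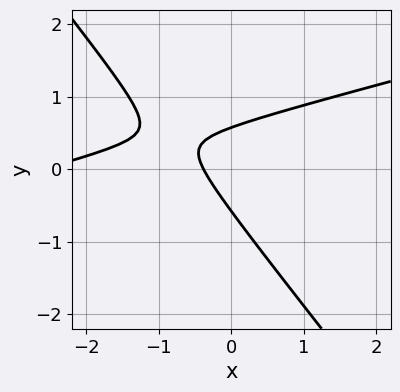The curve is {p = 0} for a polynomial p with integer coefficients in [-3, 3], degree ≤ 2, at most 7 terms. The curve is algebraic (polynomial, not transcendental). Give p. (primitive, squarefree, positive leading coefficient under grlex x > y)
(a) Degree: the shape is more complex than any degree-1 curve, so deg p = 2.
(b) Solving for integer coefficients yields p as stated.

x^2 - 3*x*y - 3*y^2 + 3*x + 1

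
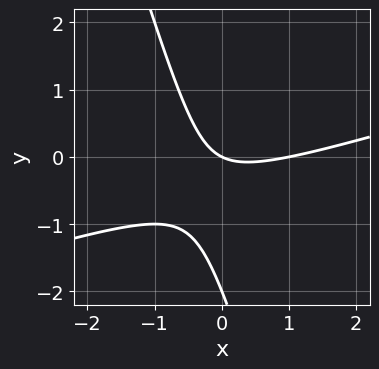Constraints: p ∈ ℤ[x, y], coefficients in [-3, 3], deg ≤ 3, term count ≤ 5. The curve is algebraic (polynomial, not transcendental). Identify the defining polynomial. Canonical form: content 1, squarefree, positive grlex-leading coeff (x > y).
x^2 - 3*x*y - y^2 - x - 2*y

1. The degree is 2 — a generic line meets the curve in up to 2 points.
2. Against the integer gridlines: among the integer gridlines, it crosses the y-axis at y ∈ {-2, 0}; the x-axis gridline crossings are at x ∈ {0, 1}.
3. Fitting integer coefficients to these (and the overall shape) gives p.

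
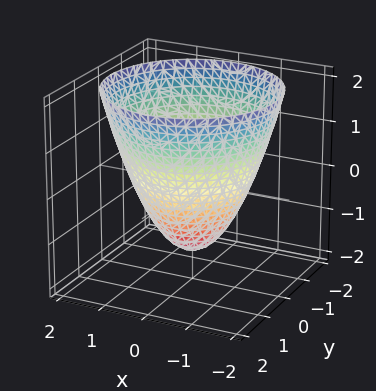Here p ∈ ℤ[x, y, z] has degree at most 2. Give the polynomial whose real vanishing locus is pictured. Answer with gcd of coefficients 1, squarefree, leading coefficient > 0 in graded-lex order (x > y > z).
2*x^2 + 2*y^2 - 2*z - 3

First, deg p = 2. The shape is more complex than any degree-1 surface.
Next, symmetries: every cross-section ⟂ z is a circle, so x, y appear only via x² + y².
Then, from the axis intercepts and sections: a circular section at z = -1 has radius between 0 and 1.
Finally, these observations pin down the coefficients.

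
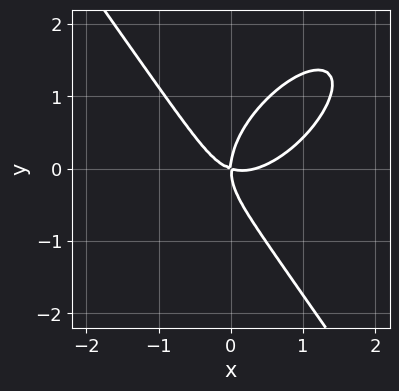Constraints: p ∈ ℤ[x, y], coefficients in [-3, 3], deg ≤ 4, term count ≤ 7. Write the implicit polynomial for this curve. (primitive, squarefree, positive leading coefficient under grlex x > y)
3*x^3 - 2*x^2*y + 2*y^3 - x^2 - 3*x*y

Degree: a generic line meets the curve in up to 3 points, so deg p = 3.
Checking where it meets the axes: one x-axis crossing is at x = 0; it crosses the y-axis at the gridline y = 0.
These observations pin down the coefficients.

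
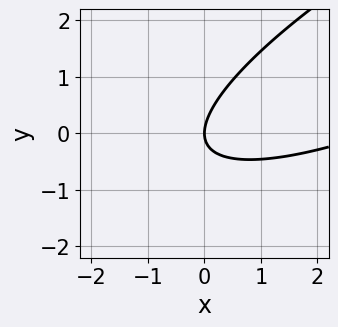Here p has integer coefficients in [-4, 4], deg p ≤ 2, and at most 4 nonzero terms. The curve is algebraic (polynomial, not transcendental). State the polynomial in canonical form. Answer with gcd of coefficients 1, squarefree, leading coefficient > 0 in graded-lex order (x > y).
First, the degree is 2 — the shape is more complex than any degree-1 curve.
Next, reading off the gridlines: it meets the y-axis at y = 0 (among the integer gridlines); it meets the x-axis at x = 0 (among the integer gridlines).
Finally, fitting integer coefficients to these (and the overall shape) gives p.

x^2 - 3*x*y + 3*y^2 - 3*x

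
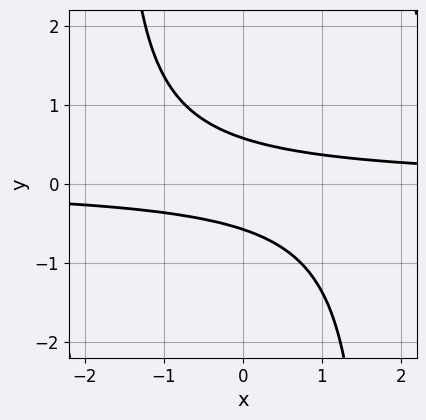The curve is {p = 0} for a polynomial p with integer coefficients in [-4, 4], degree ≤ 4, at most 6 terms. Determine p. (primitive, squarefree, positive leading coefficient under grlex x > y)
(a) deg p = 4. The shape is more complex than any degree-3 curve.
(b) From the axis intercepts and sections: the curve avoids every integer x-axis point in the box.
(c) Matching integer coefficients to the picture gives p.

x^2*y^2 - 2*x*y - 3*y^2 + 1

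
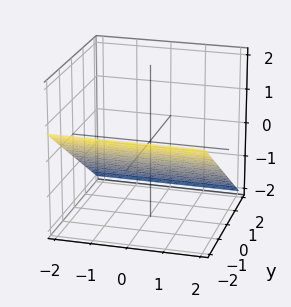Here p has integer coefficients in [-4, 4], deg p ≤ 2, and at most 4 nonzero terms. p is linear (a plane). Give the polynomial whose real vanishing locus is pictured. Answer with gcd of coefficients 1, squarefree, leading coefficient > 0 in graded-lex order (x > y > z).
deg p = 1. The surface is flat (a plane).
From the axis intercepts and sections: one y-axis crossing is at y = -1; it misses every integer gridline on the x-axis.
Solving for integer coefficients yields p as stated.

2*y + 3*z + 2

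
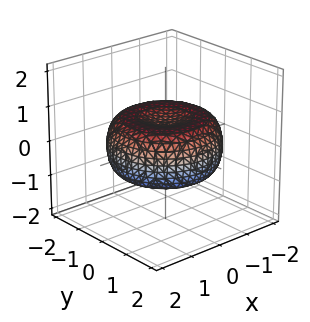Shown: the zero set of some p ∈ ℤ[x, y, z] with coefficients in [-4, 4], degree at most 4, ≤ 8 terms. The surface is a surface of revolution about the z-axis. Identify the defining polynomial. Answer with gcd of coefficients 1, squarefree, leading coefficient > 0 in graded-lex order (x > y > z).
x^4 + 2*x^2*y^2 + y^4 - 2*x^2 - 2*y^2 + 3*z^2 - 1

The degree is 4 — the shape is more complex than any degree-3 surface.
Symmetries: rotational symmetry about the z-axis ⇒ p depends on x, y only through x² + y².
Observable constraints: a circular section at z = 0 has radius between 1 and 2.
The integer polynomial consistent with all of this is the stated p.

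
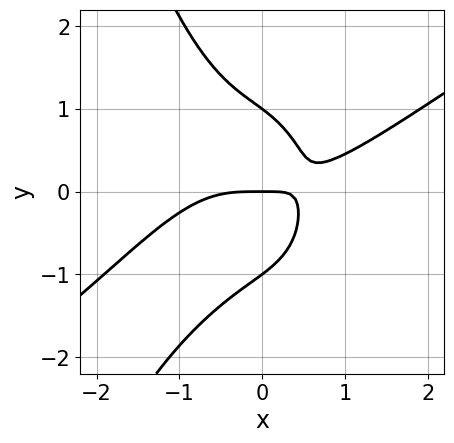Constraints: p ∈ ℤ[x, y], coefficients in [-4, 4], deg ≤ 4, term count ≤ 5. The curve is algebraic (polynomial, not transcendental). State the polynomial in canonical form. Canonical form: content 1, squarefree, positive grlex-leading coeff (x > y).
2*x^4 - 3*x^3*y - 2*y^3 - 3*x*y + 2*y

Degree: no degree-3 curve has this shape, so deg p = 4.
From the axis intercepts and sections: the y-axis gridline crossings are at y ∈ {-1, 0, 1}; it crosses the x-axis at the gridline x = 0.
Solving for integer coefficients yields p as stated.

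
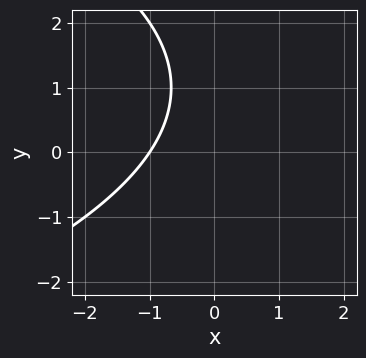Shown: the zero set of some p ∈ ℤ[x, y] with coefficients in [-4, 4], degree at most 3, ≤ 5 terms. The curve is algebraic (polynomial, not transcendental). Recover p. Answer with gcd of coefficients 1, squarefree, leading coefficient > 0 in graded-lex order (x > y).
y^2 + 3*x - 2*y + 3

The degree is 2 — the shape is more complex than any degree-1 curve.
From the visible intercepts: it crosses the x-axis at the gridline x = -1; the curve avoids every integer y-axis point in the box.
Solving for integer coefficients yields p as stated.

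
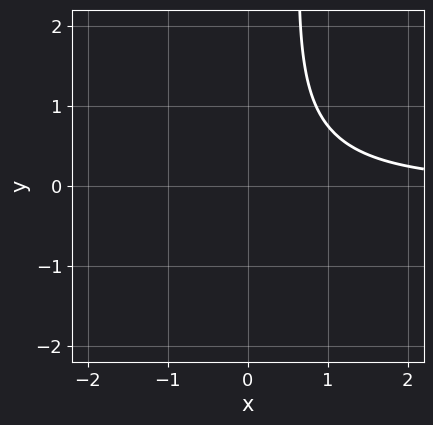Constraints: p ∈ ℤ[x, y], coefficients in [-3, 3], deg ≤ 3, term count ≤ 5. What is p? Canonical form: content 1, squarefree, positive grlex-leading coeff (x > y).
First, the degree is 3 — no degree-2 curve has this shape.
Then, against the integer gridlines: the curve avoids every integer y-axis point in the box; it misses every integer gridline on the x-axis.
Finally, matching integer coefficients to the picture gives p.

2*x^2*y + x*y^2 + 2*x*y - y^2 - 3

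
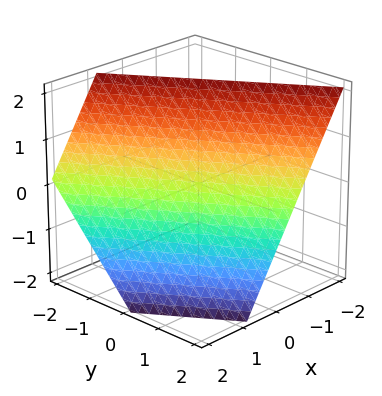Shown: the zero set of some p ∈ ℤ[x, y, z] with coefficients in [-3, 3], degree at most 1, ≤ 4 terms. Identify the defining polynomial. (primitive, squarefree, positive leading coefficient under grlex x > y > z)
3*x + 2*y + 2*z - 2

(a) Degree: every cross-section is a straight line — this is a plane, so deg p = 1.
(b) From the axis intercepts and sections: one y-axis crossing is at y = 1; it meets the z-axis at z = 1 (among the integer gridlines).
(c) Fitting integer coefficients to these (and the overall shape) gives p.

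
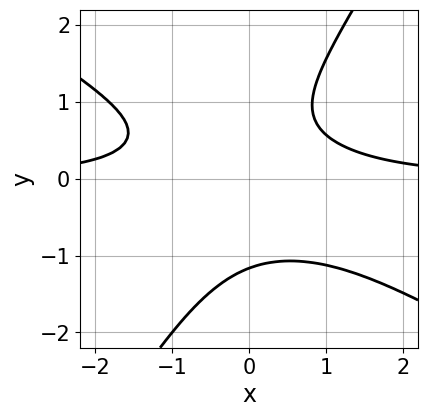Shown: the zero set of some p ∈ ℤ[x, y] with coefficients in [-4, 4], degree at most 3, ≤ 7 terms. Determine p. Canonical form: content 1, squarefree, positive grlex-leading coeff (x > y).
1. Degree: a generic line meets the curve in up to 3 points, so deg p = 3.
2. Checking where it meets the axes: the curve avoids every integer x-axis point in the box.
3. Matching integer coefficients to the picture gives p.

2*x^2*y + 2*x*y^2 - 2*y^3 + y - 2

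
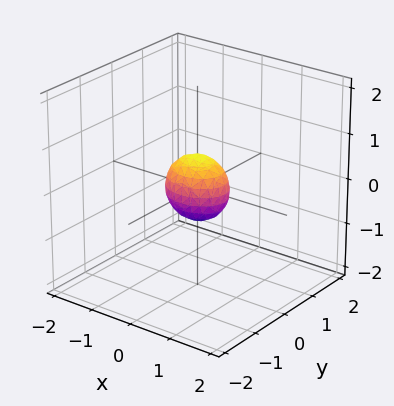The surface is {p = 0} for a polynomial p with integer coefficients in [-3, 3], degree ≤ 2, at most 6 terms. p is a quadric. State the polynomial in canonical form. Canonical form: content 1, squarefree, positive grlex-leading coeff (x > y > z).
2*x^2 + 3*y^2 + 2*z^2 - 1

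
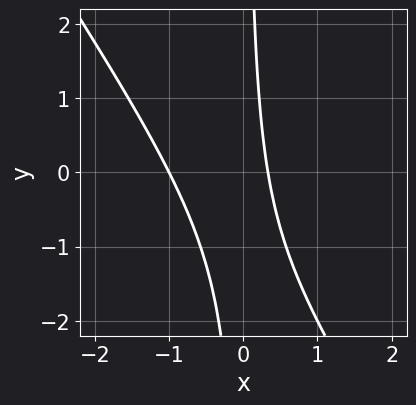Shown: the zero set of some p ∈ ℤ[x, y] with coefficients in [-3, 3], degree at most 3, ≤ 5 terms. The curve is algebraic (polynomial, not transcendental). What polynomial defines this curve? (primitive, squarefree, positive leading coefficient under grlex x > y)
1. The degree is 2 — no degree-1 curve has this shape.
2. From the axis intercepts and sections: one x-axis crossing is at x = -1; no y-intercept at any integer in the box.
3. Solving for integer coefficients yields p as stated.

3*x^2 + 2*x*y + 2*x - 1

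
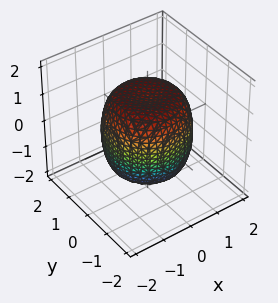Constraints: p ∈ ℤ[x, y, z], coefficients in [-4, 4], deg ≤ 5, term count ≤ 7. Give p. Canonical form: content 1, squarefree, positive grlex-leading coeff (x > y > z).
First, the degree is 4 — the shape is more complex than any degree-3 surface.
Next, symmetries: rotational symmetry about the z-axis ⇒ p depends on x, y only through x² + y².
Next, from the visible intercepts: a circular section at z = -1 has radius between 1 and 2.
Finally, together with the visible shape, these determine p as stated.

2*x^4 + 4*x^2*y^2 + 2*y^4 - 2*x^2 - 2*y^2 + 2*z^2 - 3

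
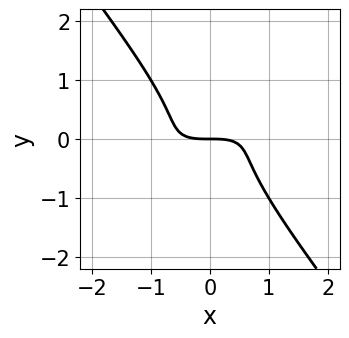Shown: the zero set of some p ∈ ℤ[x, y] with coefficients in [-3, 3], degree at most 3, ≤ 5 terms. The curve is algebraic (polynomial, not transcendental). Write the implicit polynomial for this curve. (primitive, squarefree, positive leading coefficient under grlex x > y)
x^3 - 3*x^2*y + x*y^2 + 3*y^3 + 2*y

The degree is 3 — a generic line meets the curve in up to 3 points.
Checking where it meets the axes: one x-axis crossing is at x = 0; it crosses the y-axis at the gridline y = 0.
Together with the visible shape, these determine p as stated.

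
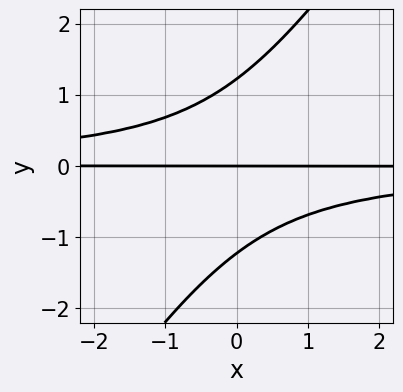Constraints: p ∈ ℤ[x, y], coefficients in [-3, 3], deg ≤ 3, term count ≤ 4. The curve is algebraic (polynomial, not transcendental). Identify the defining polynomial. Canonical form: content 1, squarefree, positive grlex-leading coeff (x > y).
3*x*y^2 - 2*y^3 + 3*y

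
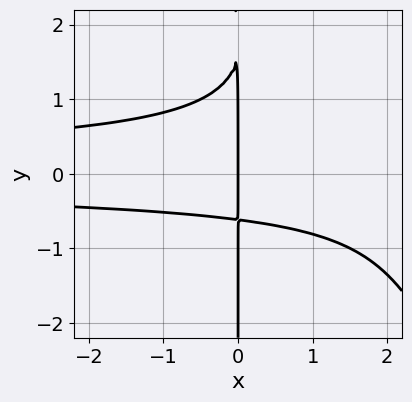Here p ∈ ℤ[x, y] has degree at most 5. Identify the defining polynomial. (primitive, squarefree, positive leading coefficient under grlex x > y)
2*x^2*y^2 + x*y^3 - 3*x*y^2 + x*y + 2*x

First, deg p = 4. The shape is more complex than any degree-3 curve.
Then, against the integer gridlines: it meets the x-axis at x = 0 (among the integer gridlines); every point of the y-axis in the box is on the curve.
Finally, together with the visible shape, these determine p as stated.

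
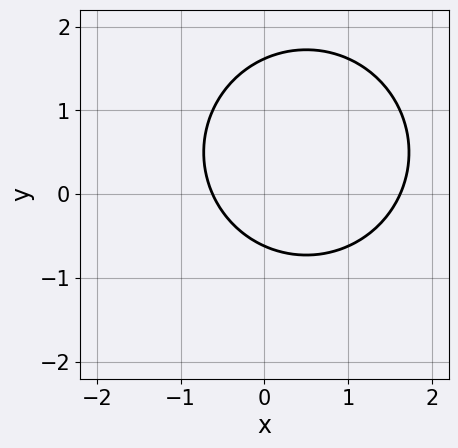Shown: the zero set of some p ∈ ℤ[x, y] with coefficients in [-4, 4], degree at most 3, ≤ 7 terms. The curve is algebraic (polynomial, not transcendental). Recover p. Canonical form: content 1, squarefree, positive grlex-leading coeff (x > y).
x^2 + y^2 - x - y - 1

deg p = 2.
Matching integer coefficients to the picture gives p.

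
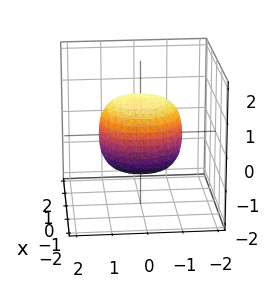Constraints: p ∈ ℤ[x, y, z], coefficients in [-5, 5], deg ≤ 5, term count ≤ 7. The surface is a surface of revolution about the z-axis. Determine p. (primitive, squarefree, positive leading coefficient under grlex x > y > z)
The degree is 4 — a generic line meets the surface in up to 4 points.
Symmetries: rotational symmetry about the z-axis ⇒ p depends on x, y only through x² + y².
Observable constraints: the z-axis gridline crossings are at z ∈ {-1, 1}; a circular section at z = 1 has radius between 0 and 1.
Assembling these constraints gives the stated polynomial.

2*x^4 + 4*x^2*y^2 + 2*y^4 - x^2 - y^2 + 3*z^2 - 3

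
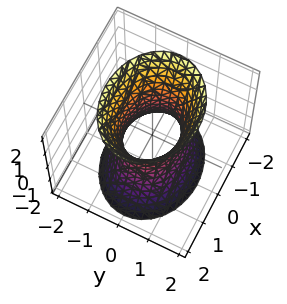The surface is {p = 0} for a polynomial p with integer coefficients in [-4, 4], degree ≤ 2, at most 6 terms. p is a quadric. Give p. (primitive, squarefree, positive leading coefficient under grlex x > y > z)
First, the degree is 2 — one connected sheet with a waist; a quadric.
Then, symmetries: mirror symmetry x ↦ −x ⇒ only even powers of x; the z ↦ −z reflection is a symmetry, so z appears only in even powers; the y ↦ −y reflection is a symmetry, so y appears only in even powers.
Then, reading off the gridlines: among the integer gridlines, it crosses the x-axis at x ∈ {-1, 1}; the surface avoids every integer z-axis point in the box.
Finally, fitting integer coefficients to these (and the overall shape) gives p.

2*x^2 + 3*y^2 - z^2 - 2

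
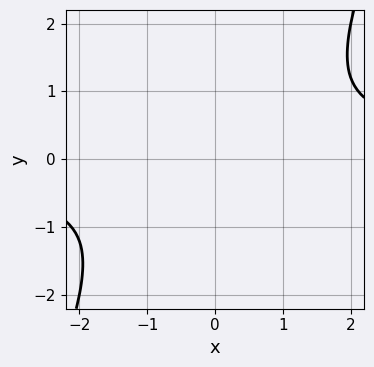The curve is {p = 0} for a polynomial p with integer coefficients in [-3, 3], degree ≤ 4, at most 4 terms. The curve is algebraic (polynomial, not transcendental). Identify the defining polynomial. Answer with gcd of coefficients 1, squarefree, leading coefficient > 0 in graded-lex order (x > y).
2*x^3*y - x^2*y^2 - 3*x^2 - y^2

(a) The degree is 4 — the shape is more complex than any degree-3 curve.
(b) Matching integer coefficients to the picture gives p.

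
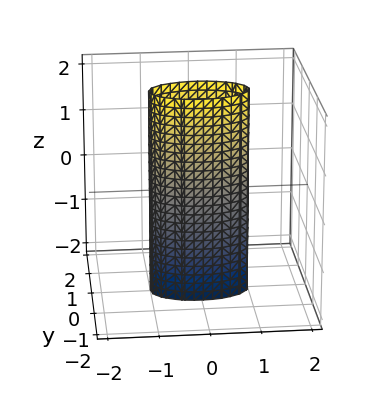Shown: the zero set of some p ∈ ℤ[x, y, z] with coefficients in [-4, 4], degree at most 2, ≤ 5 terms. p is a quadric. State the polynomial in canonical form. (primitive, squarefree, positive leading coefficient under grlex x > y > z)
Degree: constant cross-section along one axis; a quadric, so deg p = 2.
Symmetries: mirror symmetry z ↦ −z ⇒ only even powers of z; mirror symmetry y ↦ −y ⇒ only even powers of y; it's symmetric under x → −x, forcing even powers of x.
Reading off the gridlines: no z-intercept at any integer in the box; among the integer gridlines, it crosses the x-axis at x ∈ {-1, 1}.
Assembling these constraints gives the stated polynomial.

x^2 + 3*y^2 - 1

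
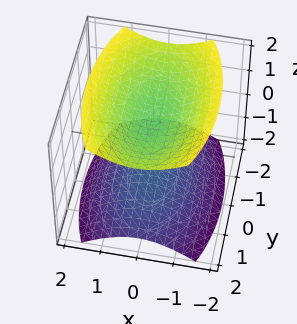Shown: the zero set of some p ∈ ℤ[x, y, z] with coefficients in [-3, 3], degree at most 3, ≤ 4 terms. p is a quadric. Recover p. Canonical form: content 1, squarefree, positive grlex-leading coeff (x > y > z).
3*x^2 + y^2 - 3*z^2 + 3

First, there are 2 components. They look like related sheets of one shape, so recover p as a whole.
Then, the degree is 2 — two separate bowl-shaped sheets opening away from each other; a quadric.
Then, symmetries: it's symmetric under y → −y, forcing even powers of y; mirror symmetry x ↦ −x ⇒ only even powers of x; mirror symmetry z ↦ −z ⇒ only even powers of z.
Next, from the axis intercepts and sections: the surface avoids every integer x-axis point in the box; among the integer gridlines, it crosses the z-axis at z ∈ {-1, 1}; it misses every integer gridline on the y-axis.
Finally, the integer polynomial consistent with all of this is the stated p.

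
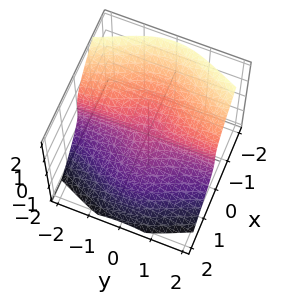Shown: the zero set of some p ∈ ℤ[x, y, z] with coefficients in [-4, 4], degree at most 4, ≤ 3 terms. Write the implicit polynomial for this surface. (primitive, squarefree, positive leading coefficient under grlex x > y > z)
x*y^2 + 2*x*z^2 + 2*z^3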